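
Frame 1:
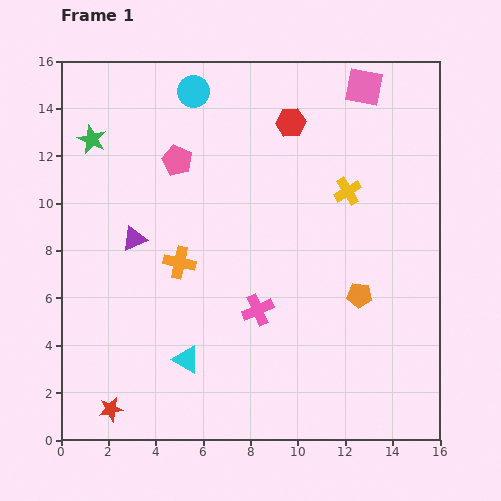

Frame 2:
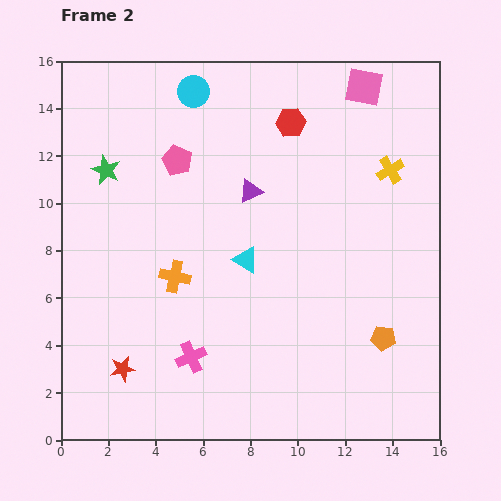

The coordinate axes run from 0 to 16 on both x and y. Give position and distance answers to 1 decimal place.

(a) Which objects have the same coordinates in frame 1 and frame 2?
the cyan circle, the pink square, the pink pentagon, the red hexagon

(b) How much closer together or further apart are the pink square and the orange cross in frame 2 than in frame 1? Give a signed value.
+0.5

Distance in frame 1: 10.8. Distance in frame 2: 11.3.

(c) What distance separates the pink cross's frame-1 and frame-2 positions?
3.4

The pink cross moved from (8.3, 5.5) to (5.5, 3.5), a distance of √(2.8² + 2.0²) ≈ 3.4.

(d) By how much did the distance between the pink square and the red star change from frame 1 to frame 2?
-1.6

Distance in frame 1: 17.3. Distance in frame 2: 15.7.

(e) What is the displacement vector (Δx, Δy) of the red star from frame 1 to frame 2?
(0.5, 1.7)

The red star was at (2.1, 1.3) in frame 1 and (2.6, 3.0) in frame 2.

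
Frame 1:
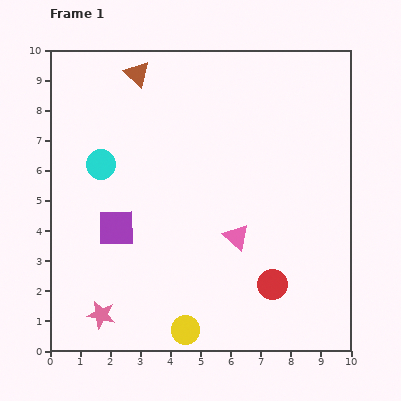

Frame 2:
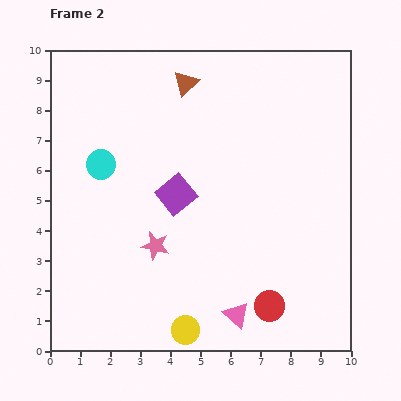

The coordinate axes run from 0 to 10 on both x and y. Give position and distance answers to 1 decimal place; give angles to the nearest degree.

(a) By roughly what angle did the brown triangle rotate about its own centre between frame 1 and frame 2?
34° clockwise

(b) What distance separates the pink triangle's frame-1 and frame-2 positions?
2.6

The pink triangle moved from (6.2, 3.8) to (6.2, 1.2), a distance of √(0.0² + 2.6²) ≈ 2.6.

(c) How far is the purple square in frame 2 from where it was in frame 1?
2.3

The purple square moved from (2.2, 4.1) to (4.2, 5.2), a distance of √(2.0² + 1.1²) ≈ 2.3.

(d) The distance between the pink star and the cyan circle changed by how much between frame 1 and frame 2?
-1.8

Distance in frame 1: 5.0. Distance in frame 2: 3.2.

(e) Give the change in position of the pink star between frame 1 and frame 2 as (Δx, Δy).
(1.8, 2.3)

The pink star was at (1.7, 1.2) in frame 1 and (3.5, 3.5) in frame 2.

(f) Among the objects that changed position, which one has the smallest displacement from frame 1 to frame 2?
the red circle

(moved 0.7)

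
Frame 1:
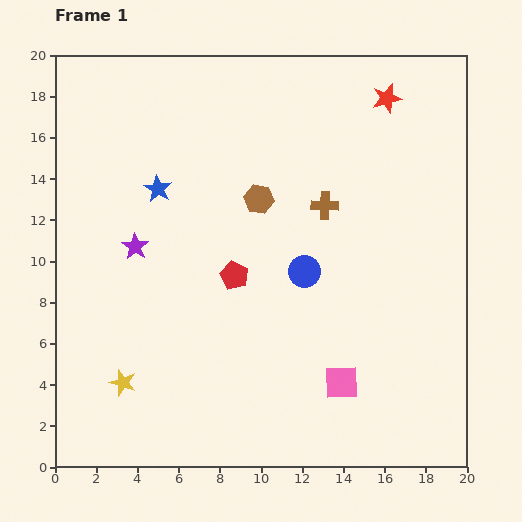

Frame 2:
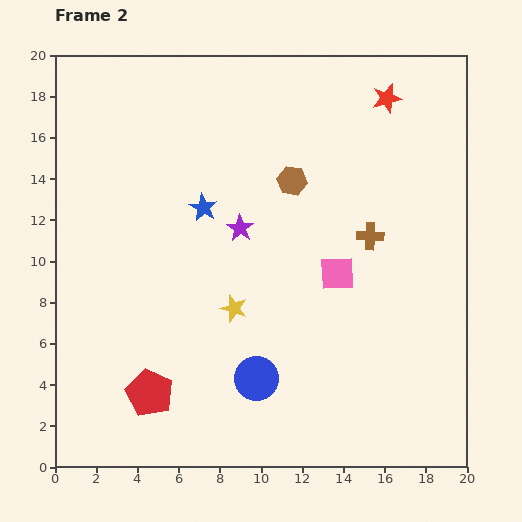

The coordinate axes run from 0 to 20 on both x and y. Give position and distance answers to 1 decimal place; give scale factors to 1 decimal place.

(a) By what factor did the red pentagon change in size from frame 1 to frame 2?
1.7×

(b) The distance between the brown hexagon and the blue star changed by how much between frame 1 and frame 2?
-0.4

Distance in frame 1: 4.9. Distance in frame 2: 4.5.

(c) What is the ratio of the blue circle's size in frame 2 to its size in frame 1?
1.4×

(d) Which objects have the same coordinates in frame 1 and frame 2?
the red star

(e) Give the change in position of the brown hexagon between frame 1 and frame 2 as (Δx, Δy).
(1.6, 0.9)

The brown hexagon was at (9.9, 13.0) in frame 1 and (11.5, 13.9) in frame 2.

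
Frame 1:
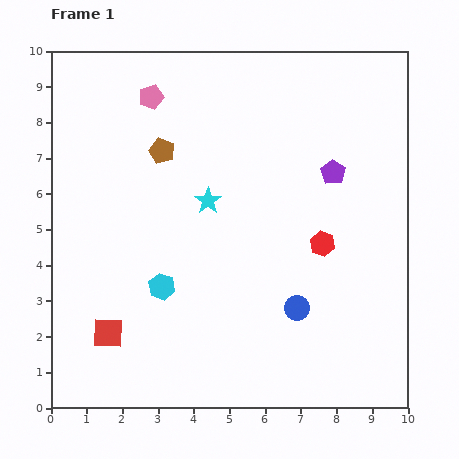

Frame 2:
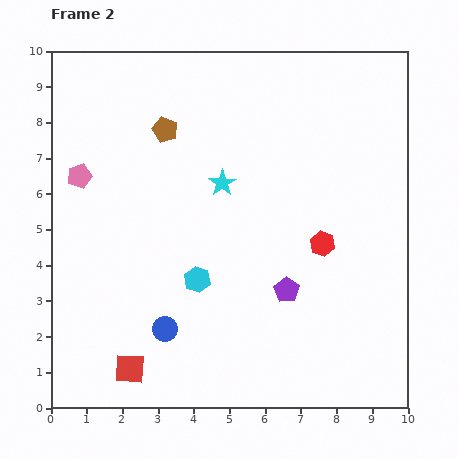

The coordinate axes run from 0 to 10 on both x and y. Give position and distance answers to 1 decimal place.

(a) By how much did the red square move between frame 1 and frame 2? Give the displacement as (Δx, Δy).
(0.6, -1.0)

The red square was at (1.6, 2.1) in frame 1 and (2.2, 1.1) in frame 2.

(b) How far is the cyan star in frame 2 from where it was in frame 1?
0.6

The cyan star moved from (4.4, 5.8) to (4.8, 6.3), a distance of √(0.4² + 0.5²) ≈ 0.6.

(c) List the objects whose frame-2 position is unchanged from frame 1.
the red hexagon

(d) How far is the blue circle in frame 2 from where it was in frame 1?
3.7

The blue circle moved from (6.9, 2.8) to (3.2, 2.2), a distance of √(3.7² + 0.6²) ≈ 3.7.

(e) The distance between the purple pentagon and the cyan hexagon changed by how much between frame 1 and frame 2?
-3.3

Distance in frame 1: 5.8. Distance in frame 2: 2.5.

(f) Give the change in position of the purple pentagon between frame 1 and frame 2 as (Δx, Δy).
(-1.3, -3.3)

The purple pentagon was at (7.9, 6.6) in frame 1 and (6.6, 3.3) in frame 2.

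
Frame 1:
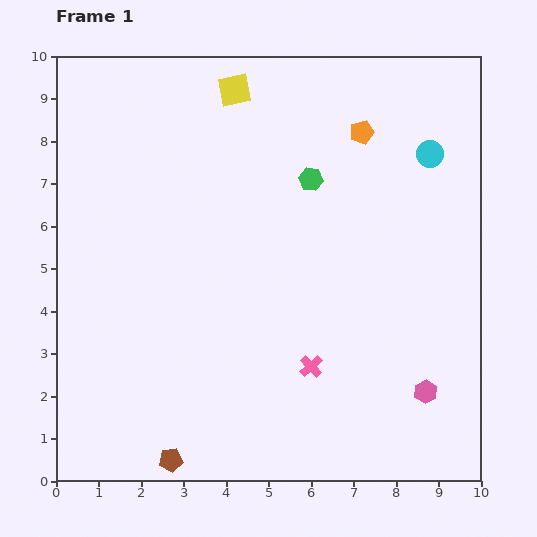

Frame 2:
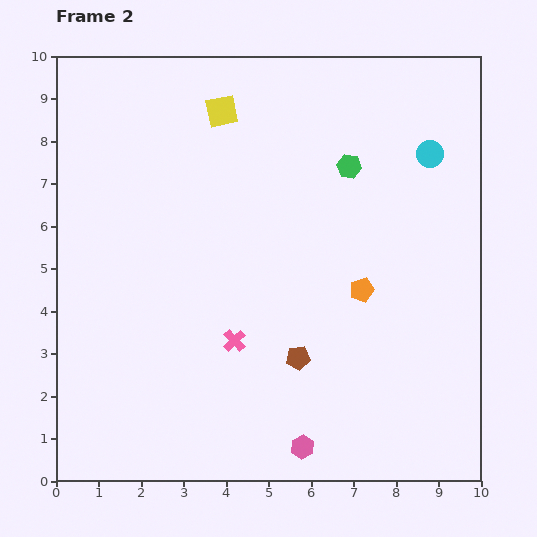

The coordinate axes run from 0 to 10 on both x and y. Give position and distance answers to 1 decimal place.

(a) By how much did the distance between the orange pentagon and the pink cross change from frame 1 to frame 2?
-2.4

Distance in frame 1: 5.6. Distance in frame 2: 3.2.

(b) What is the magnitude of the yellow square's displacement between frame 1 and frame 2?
0.6

The yellow square moved from (4.2, 9.2) to (3.9, 8.7), a distance of √(0.3² + 0.5²) ≈ 0.6.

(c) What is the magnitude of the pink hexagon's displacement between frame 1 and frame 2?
3.2

The pink hexagon moved from (8.7, 2.1) to (5.8, 0.8), a distance of √(2.9² + 1.3²) ≈ 3.2.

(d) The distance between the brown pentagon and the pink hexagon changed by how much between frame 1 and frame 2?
-4.1

Distance in frame 1: 6.2. Distance in frame 2: 2.1.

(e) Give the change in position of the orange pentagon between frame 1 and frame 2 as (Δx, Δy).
(0.0, -3.7)

The orange pentagon was at (7.2, 8.2) in frame 1 and (7.2, 4.5) in frame 2.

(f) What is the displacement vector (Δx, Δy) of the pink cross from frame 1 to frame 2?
(-1.8, 0.6)

The pink cross was at (6.0, 2.7) in frame 1 and (4.2, 3.3) in frame 2.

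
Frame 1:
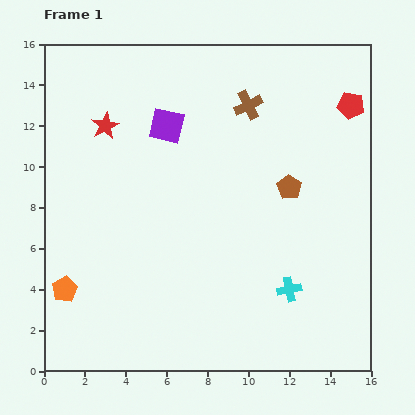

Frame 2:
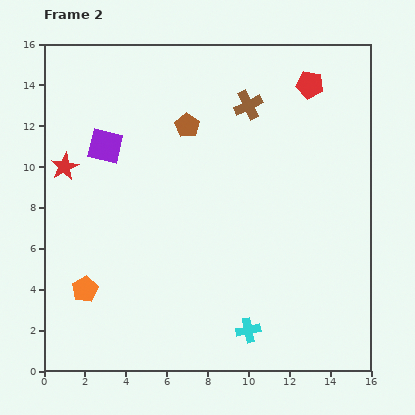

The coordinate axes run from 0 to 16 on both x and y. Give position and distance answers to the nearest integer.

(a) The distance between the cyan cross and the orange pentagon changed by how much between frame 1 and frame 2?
-3

Distance in frame 1: 11. Distance in frame 2: 8.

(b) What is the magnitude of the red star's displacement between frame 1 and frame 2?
3

The red star moved from (3, 12) to (1, 10), a distance of √(2² + 2²) ≈ 3.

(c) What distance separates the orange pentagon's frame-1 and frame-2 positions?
1

The orange pentagon moved from (1, 4) to (2, 4), a distance of √(1² + 0²) ≈ 1.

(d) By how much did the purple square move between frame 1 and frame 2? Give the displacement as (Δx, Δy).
(-3, -1)

The purple square was at (6, 12) in frame 1 and (3, 11) in frame 2.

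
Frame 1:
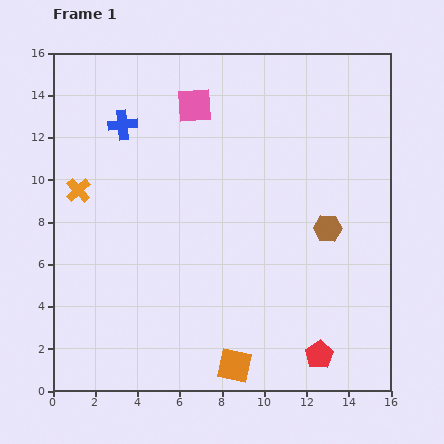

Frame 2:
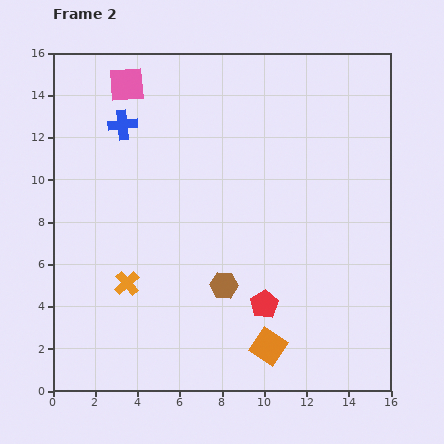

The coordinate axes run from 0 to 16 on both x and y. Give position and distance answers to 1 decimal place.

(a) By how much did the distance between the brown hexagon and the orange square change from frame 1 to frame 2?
-4.2

Distance in frame 1: 7.8. Distance in frame 2: 3.6.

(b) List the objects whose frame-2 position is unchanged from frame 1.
the blue cross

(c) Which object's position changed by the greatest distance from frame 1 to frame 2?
the brown hexagon

(moved 5.6; next 5.0)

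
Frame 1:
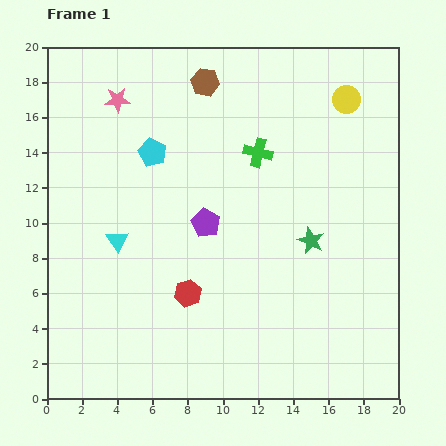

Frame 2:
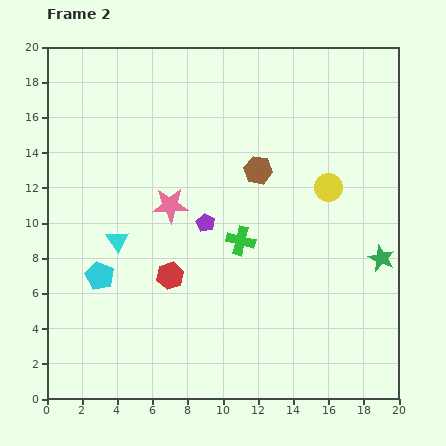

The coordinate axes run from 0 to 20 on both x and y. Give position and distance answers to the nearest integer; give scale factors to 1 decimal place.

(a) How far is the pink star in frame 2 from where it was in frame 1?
7

The pink star moved from (4, 17) to (7, 11), a distance of √(3² + 6²) ≈ 7.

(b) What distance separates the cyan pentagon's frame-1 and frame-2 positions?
8

The cyan pentagon moved from (6, 14) to (3, 7), a distance of √(3² + 7²) ≈ 8.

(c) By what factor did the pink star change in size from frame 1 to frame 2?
1.4×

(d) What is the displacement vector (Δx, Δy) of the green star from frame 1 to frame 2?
(4, -1)

The green star was at (15, 9) in frame 1 and (19, 8) in frame 2.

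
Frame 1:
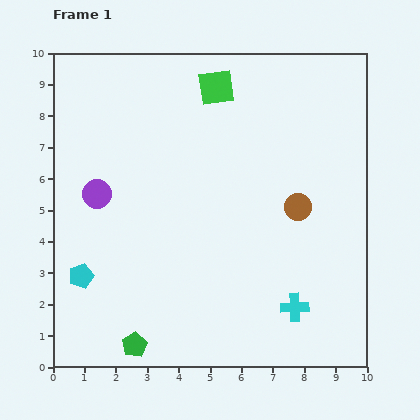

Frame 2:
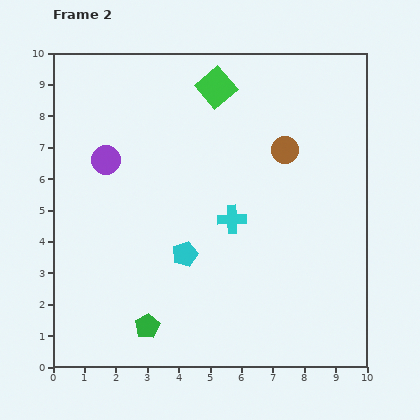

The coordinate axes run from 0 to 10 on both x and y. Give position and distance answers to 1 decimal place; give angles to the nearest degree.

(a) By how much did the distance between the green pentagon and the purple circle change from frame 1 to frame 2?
+0.6

Distance in frame 1: 4.9. Distance in frame 2: 5.5.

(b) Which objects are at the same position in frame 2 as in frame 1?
the green square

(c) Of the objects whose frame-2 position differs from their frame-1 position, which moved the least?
the green pentagon

(moved 0.7)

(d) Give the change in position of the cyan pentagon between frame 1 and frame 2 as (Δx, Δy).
(3.3, 0.7)

The cyan pentagon was at (0.9, 2.9) in frame 1 and (4.2, 3.6) in frame 2.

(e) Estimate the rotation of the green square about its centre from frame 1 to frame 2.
33° counter-clockwise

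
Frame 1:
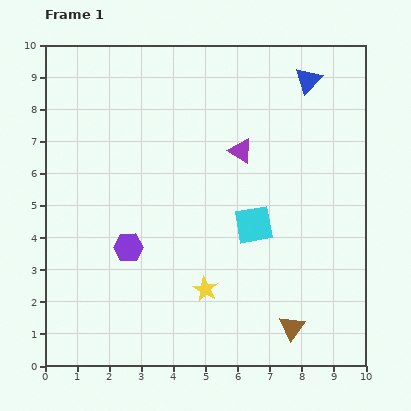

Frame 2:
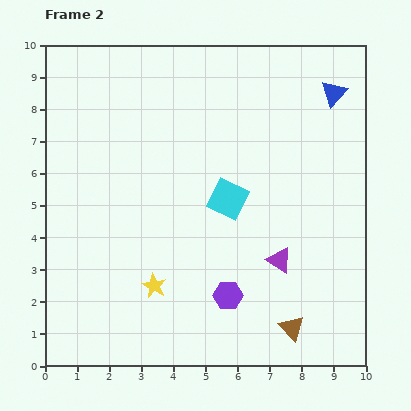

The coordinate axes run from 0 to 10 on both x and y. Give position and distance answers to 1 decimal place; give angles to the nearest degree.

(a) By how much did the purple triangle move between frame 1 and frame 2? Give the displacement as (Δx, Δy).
(1.2, -3.4)

The purple triangle was at (6.1, 6.7) in frame 1 and (7.3, 3.3) in frame 2.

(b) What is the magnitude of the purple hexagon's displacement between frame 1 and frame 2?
3.4

The purple hexagon moved from (2.6, 3.7) to (5.7, 2.2), a distance of √(3.1² + 1.5²) ≈ 3.4.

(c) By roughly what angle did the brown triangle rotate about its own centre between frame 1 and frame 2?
19° counter-clockwise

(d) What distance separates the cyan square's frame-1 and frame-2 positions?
1.1

The cyan square moved from (6.5, 4.4) to (5.7, 5.2), a distance of √(0.8² + 0.8²) ≈ 1.1.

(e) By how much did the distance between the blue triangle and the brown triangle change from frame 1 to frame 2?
-0.3

Distance in frame 1: 7.7. Distance in frame 2: 7.4.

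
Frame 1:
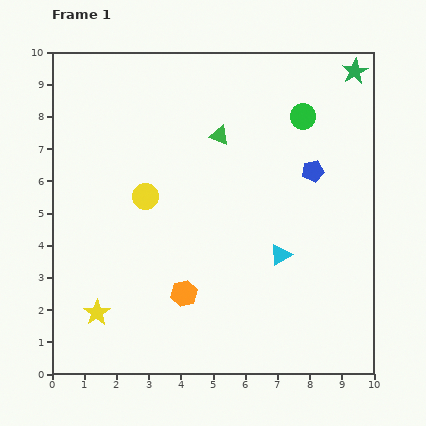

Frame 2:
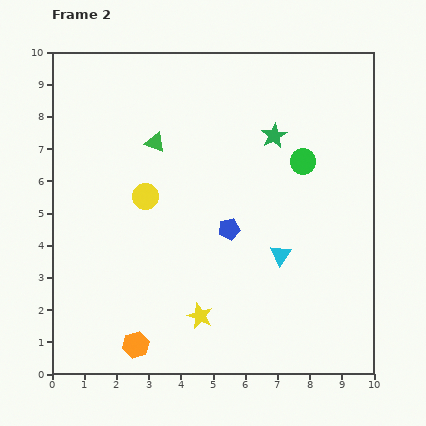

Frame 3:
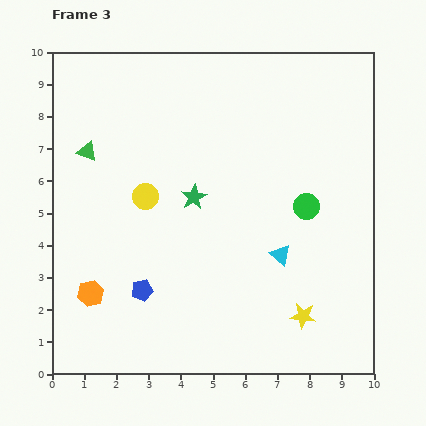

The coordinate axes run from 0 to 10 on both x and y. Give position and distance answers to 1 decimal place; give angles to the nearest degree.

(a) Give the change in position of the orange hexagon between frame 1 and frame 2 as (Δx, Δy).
(-1.5, -1.6)

The orange hexagon was at (4.1, 2.5) in frame 1 and (2.6, 0.9) in frame 2.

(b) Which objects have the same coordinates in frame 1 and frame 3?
the yellow circle, the cyan triangle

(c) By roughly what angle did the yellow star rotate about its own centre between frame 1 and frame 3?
30° counter-clockwise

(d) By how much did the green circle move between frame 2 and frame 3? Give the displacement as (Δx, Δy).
(0.1, -1.4)

The green circle was at (7.8, 6.6) in frame 2 and (7.9, 5.2) in frame 3.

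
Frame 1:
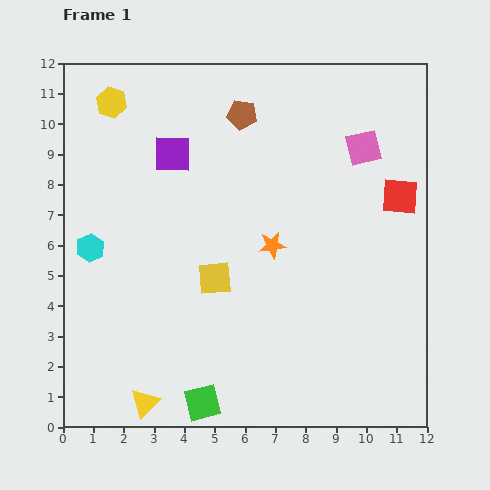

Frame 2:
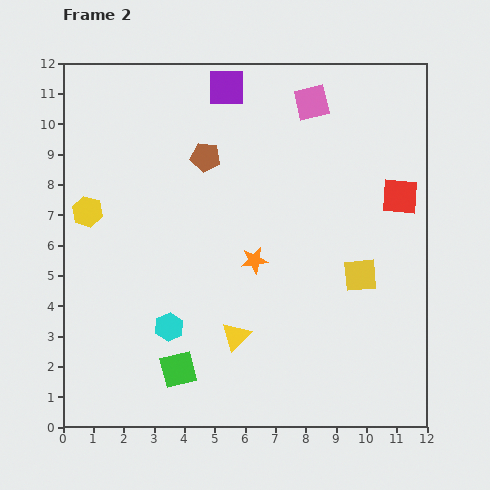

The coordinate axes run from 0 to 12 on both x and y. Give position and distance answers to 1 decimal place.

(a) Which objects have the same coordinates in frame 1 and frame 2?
the red square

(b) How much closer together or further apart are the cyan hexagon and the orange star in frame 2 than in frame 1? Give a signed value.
-2.4

Distance in frame 1: 6.0. Distance in frame 2: 3.6.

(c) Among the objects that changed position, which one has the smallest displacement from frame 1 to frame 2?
the orange star

(moved 0.8)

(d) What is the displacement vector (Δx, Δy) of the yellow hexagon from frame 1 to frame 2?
(-0.8, -3.6)

The yellow hexagon was at (1.6, 10.7) in frame 1 and (0.8, 7.1) in frame 2.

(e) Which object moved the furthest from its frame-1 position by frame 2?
the yellow square

(moved 4.8; next 3.7)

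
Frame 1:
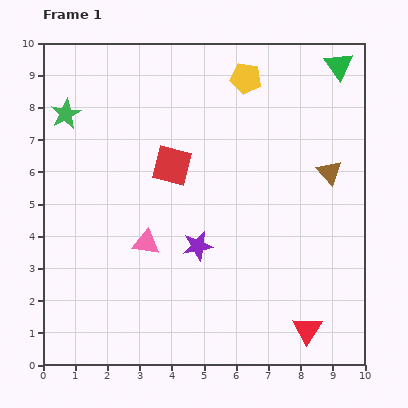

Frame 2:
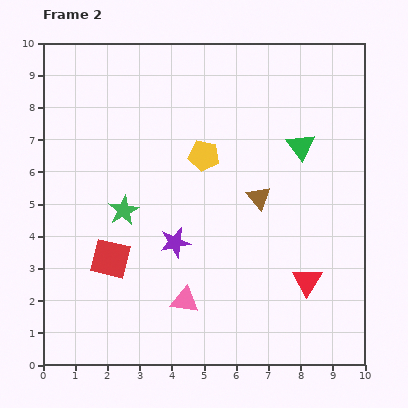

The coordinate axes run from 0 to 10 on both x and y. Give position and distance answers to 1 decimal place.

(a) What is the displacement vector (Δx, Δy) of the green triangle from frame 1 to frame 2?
(-1.2, -2.5)

The green triangle was at (9.2, 9.3) in frame 1 and (8.0, 6.8) in frame 2.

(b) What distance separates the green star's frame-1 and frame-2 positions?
3.5

The green star moved from (0.7, 7.8) to (2.5, 4.8), a distance of √(1.8² + 3.0²) ≈ 3.5.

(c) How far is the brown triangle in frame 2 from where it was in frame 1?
2.3

The brown triangle moved from (8.9, 6.0) to (6.7, 5.2), a distance of √(2.2² + 0.8²) ≈ 2.3.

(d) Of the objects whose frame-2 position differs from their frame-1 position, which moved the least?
the purple star

(moved 0.7)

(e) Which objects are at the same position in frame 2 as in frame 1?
none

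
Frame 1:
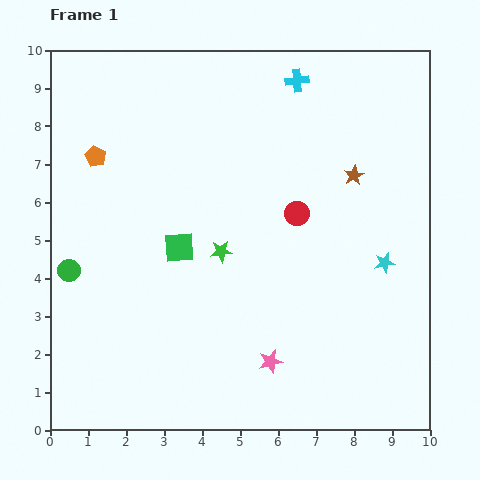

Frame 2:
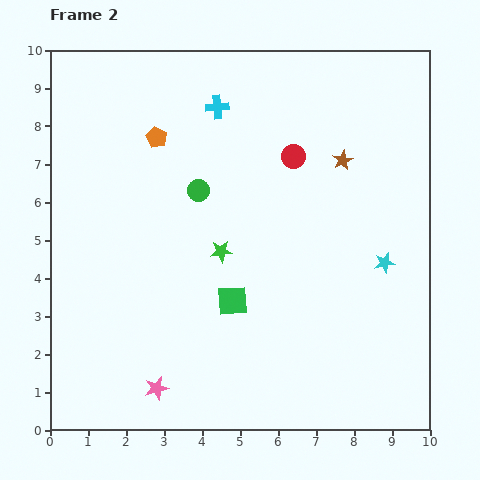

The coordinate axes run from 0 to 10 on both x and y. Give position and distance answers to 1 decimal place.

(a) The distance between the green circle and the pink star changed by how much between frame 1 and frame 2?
-0.5

Distance in frame 1: 5.8. Distance in frame 2: 5.3.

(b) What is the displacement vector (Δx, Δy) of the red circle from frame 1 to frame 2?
(-0.1, 1.5)

The red circle was at (6.5, 5.7) in frame 1 and (6.4, 7.2) in frame 2.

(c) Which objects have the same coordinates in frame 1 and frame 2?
the green star, the cyan star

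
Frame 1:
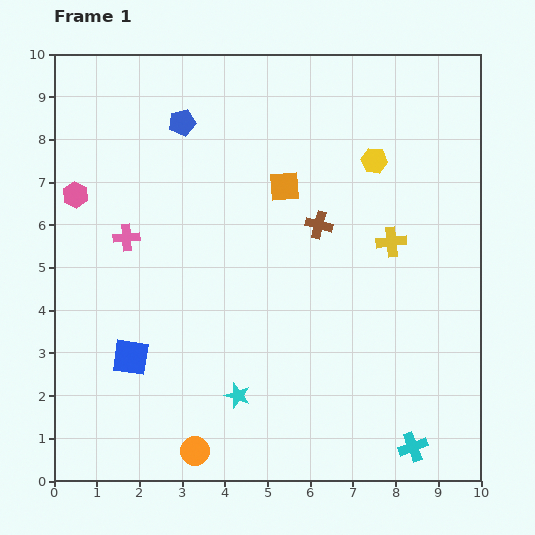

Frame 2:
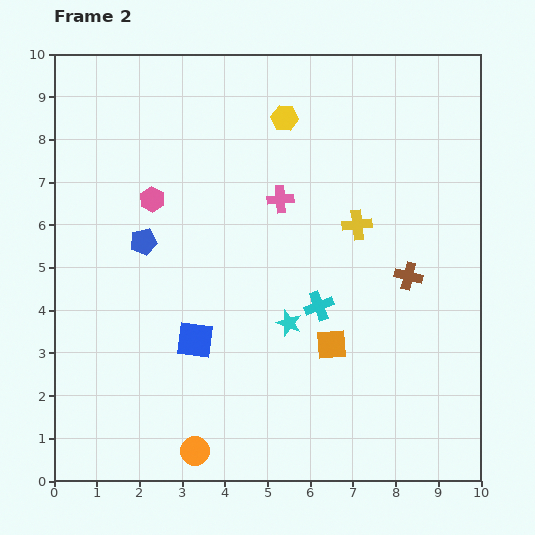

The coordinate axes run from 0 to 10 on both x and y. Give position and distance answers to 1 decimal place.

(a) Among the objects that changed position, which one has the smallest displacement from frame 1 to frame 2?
the yellow cross

(moved 0.9)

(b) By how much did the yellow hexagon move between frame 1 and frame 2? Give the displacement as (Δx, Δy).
(-2.1, 1.0)

The yellow hexagon was at (7.5, 7.5) in frame 1 and (5.4, 8.5) in frame 2.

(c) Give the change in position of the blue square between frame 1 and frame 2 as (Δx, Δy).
(1.5, 0.4)

The blue square was at (1.8, 2.9) in frame 1 and (3.3, 3.3) in frame 2.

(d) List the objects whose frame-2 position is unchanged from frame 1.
the orange circle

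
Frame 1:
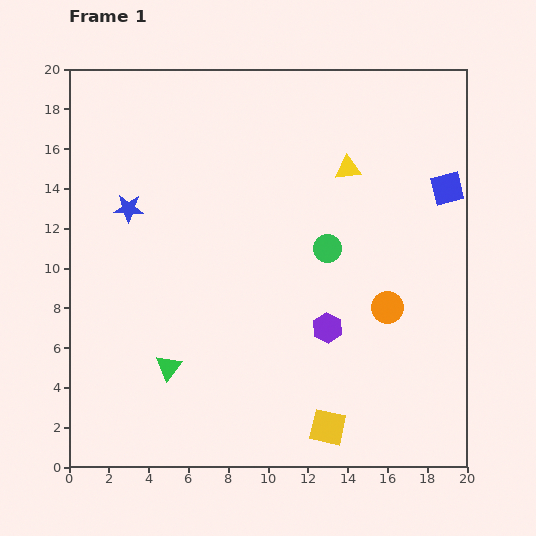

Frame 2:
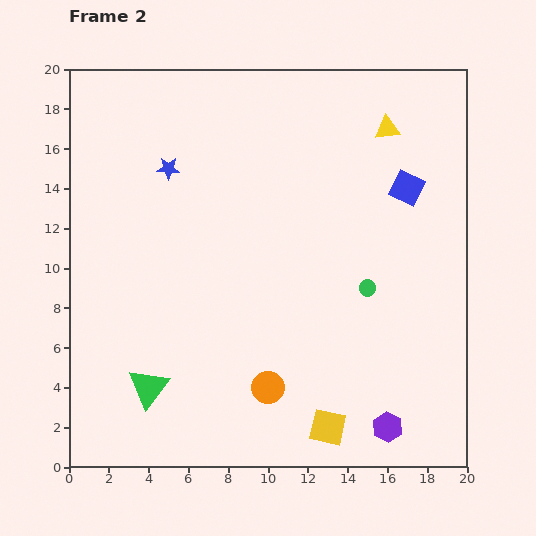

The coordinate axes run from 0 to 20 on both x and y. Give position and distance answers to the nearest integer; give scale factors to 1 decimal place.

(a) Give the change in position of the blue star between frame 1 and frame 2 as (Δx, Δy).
(2, 2)

The blue star was at (3, 13) in frame 1 and (5, 15) in frame 2.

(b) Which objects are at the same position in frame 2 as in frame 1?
the yellow square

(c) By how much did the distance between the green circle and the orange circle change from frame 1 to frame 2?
+3

Distance in frame 1: 4. Distance in frame 2: 7.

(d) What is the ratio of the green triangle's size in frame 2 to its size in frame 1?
1.5×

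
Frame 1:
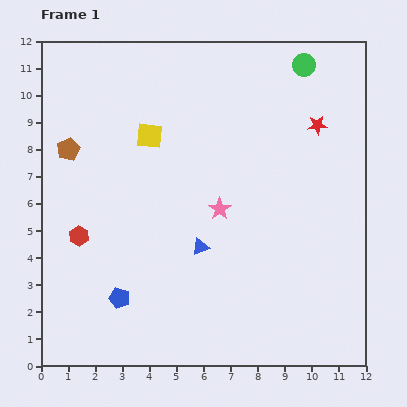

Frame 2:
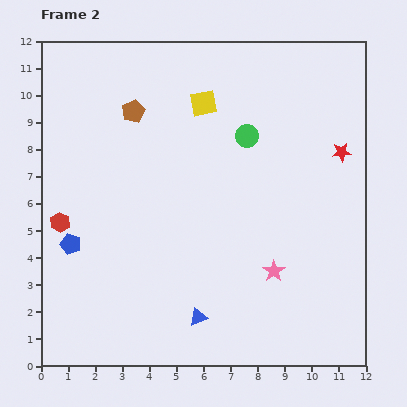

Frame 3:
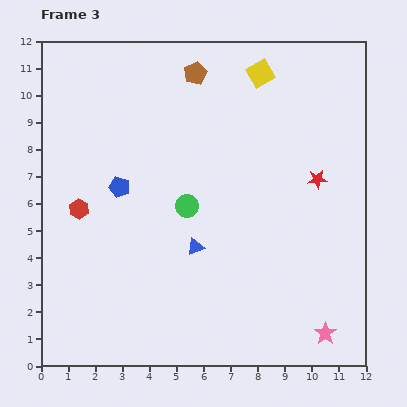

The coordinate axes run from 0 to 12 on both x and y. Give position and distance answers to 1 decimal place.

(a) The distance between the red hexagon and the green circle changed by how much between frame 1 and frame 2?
-2.8

Distance in frame 1: 10.4. Distance in frame 2: 7.6.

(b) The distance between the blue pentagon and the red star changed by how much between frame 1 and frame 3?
-2.4

Distance in frame 1: 9.7. Distance in frame 3: 7.3.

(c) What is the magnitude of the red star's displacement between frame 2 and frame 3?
1.3

The red star moved from (11.1, 7.9) to (10.2, 6.9), a distance of √(0.9² + 1.0²) ≈ 1.3.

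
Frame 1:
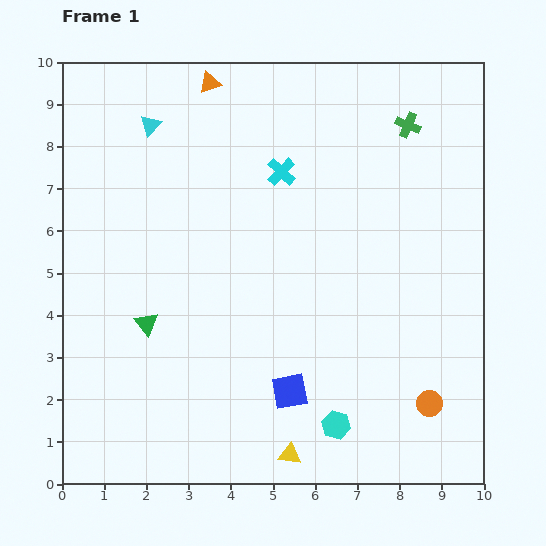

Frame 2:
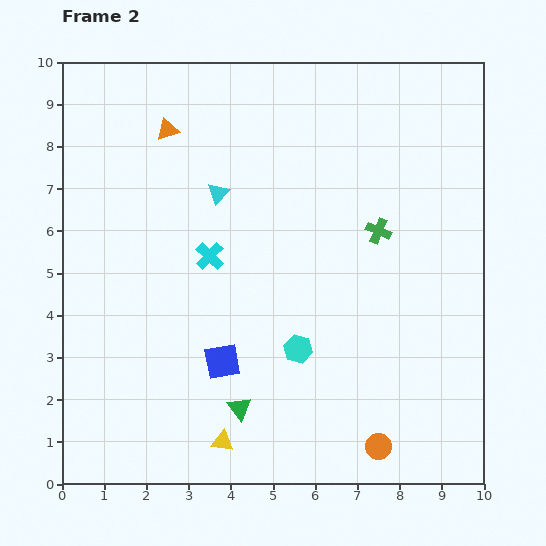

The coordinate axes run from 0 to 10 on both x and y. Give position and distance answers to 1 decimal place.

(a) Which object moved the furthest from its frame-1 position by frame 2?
the green triangle

(moved 3.0; next 2.6)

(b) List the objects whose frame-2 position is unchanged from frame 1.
none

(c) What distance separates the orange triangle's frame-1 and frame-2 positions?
1.5

The orange triangle moved from (3.5, 9.5) to (2.5, 8.4), a distance of √(1.0² + 1.1²) ≈ 1.5.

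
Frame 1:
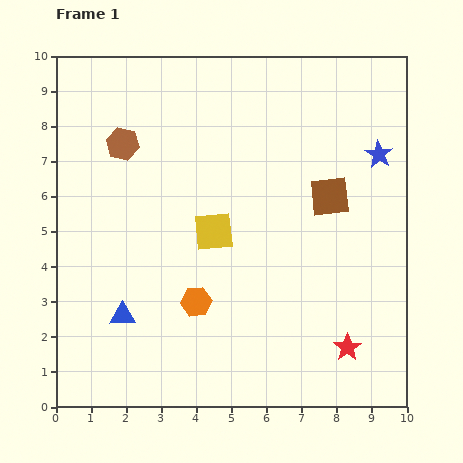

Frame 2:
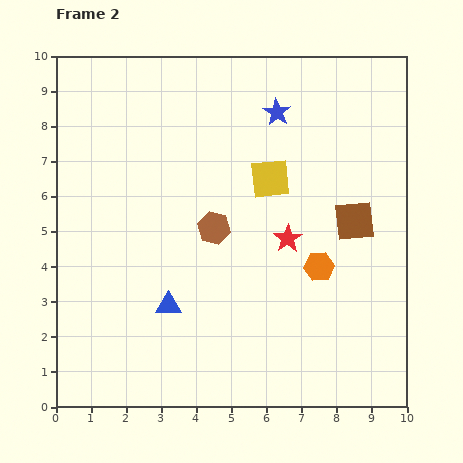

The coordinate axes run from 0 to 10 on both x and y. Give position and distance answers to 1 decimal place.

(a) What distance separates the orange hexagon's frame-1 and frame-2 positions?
3.6

The orange hexagon moved from (4.0, 3.0) to (7.5, 4.0), a distance of √(3.5² + 1.0²) ≈ 3.6.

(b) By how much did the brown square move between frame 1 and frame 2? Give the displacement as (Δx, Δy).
(0.7, -0.7)

The brown square was at (7.8, 6.0) in frame 1 and (8.5, 5.3) in frame 2.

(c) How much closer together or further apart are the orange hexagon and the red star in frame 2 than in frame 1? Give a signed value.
-3.3

Distance in frame 1: 4.5. Distance in frame 2: 1.2.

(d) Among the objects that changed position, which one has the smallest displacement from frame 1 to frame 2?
the brown square

(moved 1.0)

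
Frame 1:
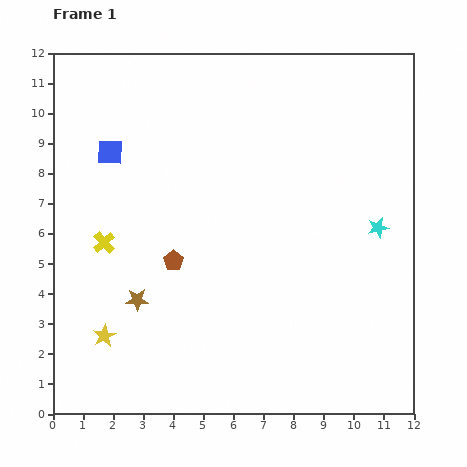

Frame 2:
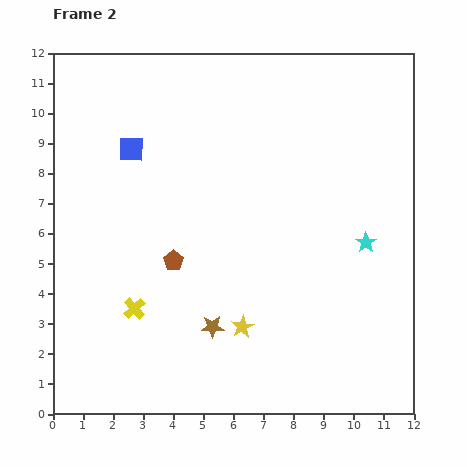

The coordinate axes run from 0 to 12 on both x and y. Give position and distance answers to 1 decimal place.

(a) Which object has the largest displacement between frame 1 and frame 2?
the yellow star

(moved 4.6; next 2.7)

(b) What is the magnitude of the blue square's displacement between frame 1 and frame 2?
0.7

The blue square moved from (1.9, 8.7) to (2.6, 8.8), a distance of √(0.7² + 0.1²) ≈ 0.7.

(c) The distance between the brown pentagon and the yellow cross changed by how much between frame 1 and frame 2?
-0.3

Distance in frame 1: 2.4. Distance in frame 2: 2.1.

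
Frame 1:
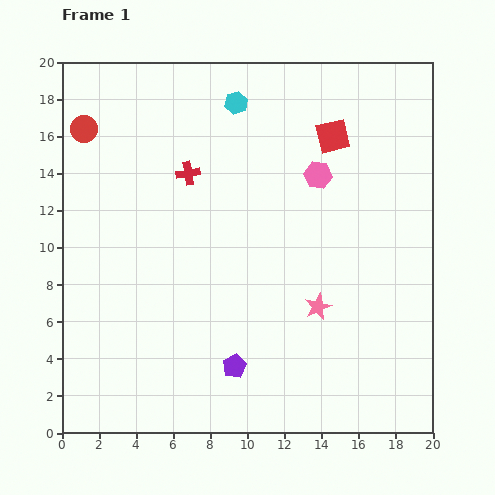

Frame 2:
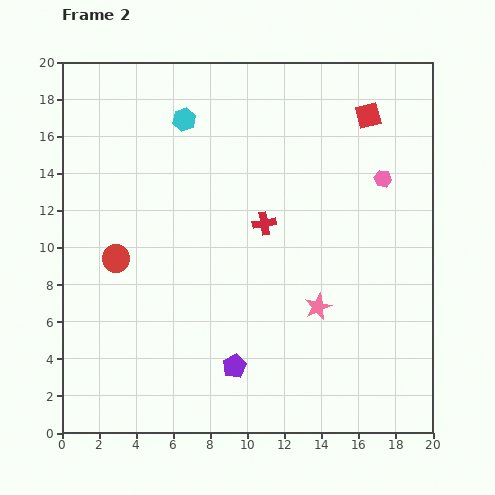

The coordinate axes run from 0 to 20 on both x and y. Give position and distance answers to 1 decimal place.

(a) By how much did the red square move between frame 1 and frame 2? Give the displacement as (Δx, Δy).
(1.9, 1.1)

The red square was at (14.6, 16.0) in frame 1 and (16.5, 17.1) in frame 2.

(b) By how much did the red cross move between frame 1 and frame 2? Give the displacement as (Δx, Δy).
(4.1, -2.7)

The red cross was at (6.8, 14.0) in frame 1 and (10.9, 11.3) in frame 2.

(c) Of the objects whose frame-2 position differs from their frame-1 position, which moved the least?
the red square

(moved 2.2)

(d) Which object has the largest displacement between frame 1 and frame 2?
the red circle

(moved 7.2; next 4.9)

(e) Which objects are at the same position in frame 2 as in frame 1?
the purple pentagon, the pink star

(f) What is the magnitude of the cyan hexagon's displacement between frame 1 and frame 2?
2.9

The cyan hexagon moved from (9.4, 17.8) to (6.6, 16.9), a distance of √(2.8² + 0.9²) ≈ 2.9.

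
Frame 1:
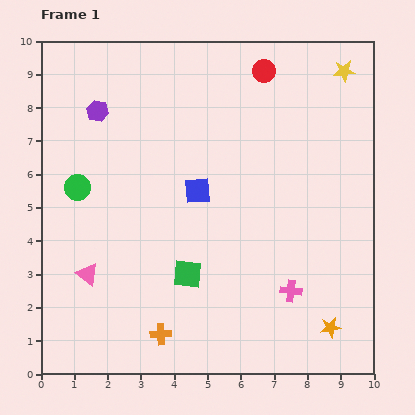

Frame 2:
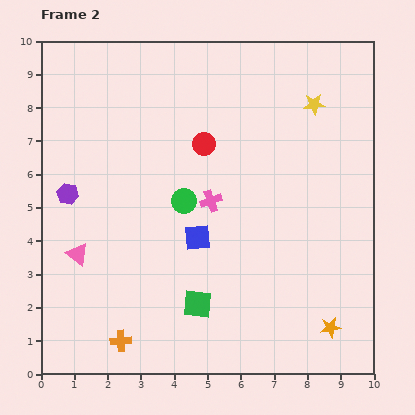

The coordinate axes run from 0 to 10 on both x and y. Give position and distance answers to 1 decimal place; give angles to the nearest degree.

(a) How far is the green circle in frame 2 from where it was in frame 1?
3.2

The green circle moved from (1.1, 5.6) to (4.3, 5.2), a distance of √(3.2² + 0.4²) ≈ 3.2.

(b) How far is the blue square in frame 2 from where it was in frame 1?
1.4

The blue square moved from (4.7, 5.5) to (4.7, 4.1), a distance of √(0.0² + 1.4²) ≈ 1.4.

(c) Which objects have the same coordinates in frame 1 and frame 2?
the orange star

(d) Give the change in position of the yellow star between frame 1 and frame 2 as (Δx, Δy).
(-0.9, -1.0)

The yellow star was at (9.1, 9.1) in frame 1 and (8.2, 8.1) in frame 2.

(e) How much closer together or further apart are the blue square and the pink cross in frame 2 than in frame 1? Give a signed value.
-2.9

Distance in frame 1: 4.1. Distance in frame 2: 1.2.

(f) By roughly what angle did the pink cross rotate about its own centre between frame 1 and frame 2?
26° counter-clockwise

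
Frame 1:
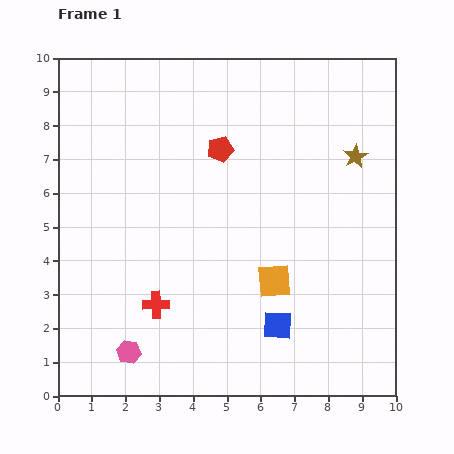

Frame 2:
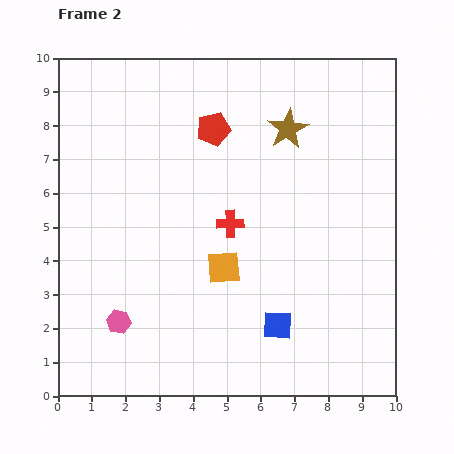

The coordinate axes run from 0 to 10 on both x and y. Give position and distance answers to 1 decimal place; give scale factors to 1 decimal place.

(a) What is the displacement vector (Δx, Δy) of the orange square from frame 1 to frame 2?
(-1.5, 0.4)

The orange square was at (6.4, 3.4) in frame 1 and (4.9, 3.8) in frame 2.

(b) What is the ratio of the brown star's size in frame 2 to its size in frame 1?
1.7×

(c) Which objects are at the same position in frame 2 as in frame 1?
the blue square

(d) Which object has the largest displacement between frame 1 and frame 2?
the red cross

(moved 3.3; next 2.2)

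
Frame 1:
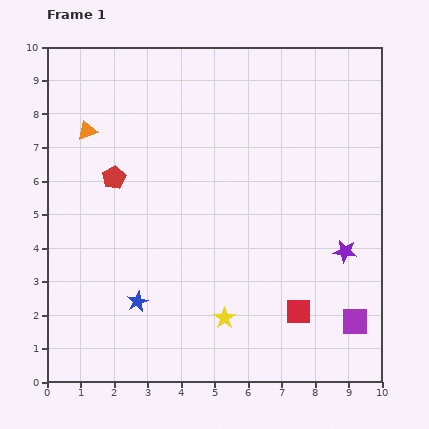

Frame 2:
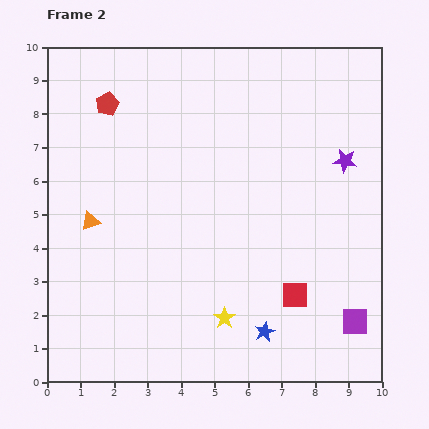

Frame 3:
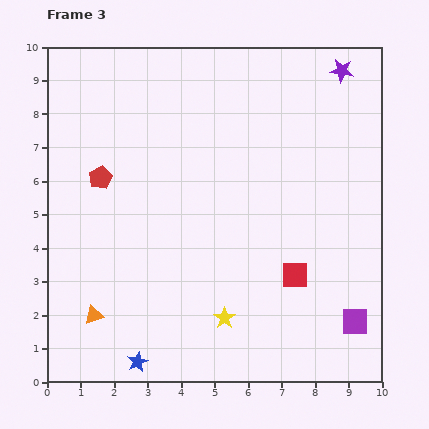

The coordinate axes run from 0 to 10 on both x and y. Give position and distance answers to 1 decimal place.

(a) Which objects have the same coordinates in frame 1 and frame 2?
the purple square, the yellow star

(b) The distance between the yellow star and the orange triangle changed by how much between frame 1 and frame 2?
-2.0

Distance in frame 1: 6.9. Distance in frame 2: 4.9.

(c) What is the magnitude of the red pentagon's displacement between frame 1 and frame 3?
0.4

The red pentagon moved from (2.0, 6.1) to (1.6, 6.1), a distance of √(0.4² + 0.0²) ≈ 0.4.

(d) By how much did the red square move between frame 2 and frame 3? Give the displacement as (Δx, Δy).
(0.0, 0.6)

The red square was at (7.4, 2.6) in frame 2 and (7.4, 3.2) in frame 3.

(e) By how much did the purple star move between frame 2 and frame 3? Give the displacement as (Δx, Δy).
(-0.1, 2.7)

The purple star was at (8.9, 6.6) in frame 2 and (8.8, 9.3) in frame 3.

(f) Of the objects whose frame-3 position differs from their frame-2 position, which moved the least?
the red square

(moved 0.6)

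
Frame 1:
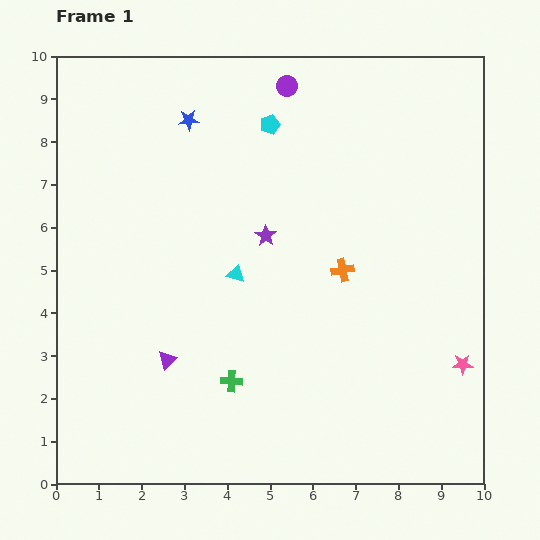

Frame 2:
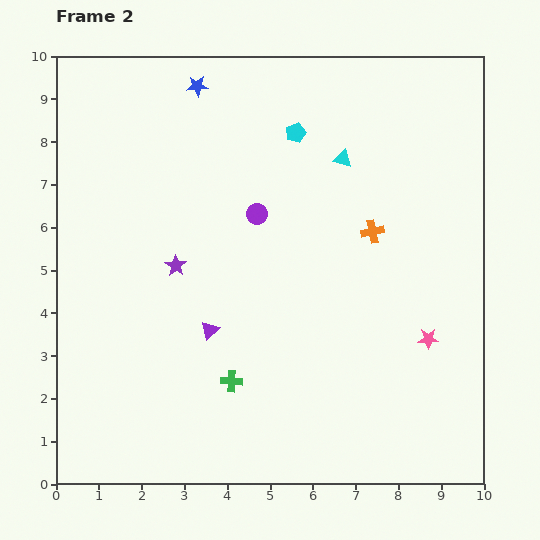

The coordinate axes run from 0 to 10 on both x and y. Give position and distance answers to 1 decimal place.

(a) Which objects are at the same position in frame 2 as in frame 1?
the green cross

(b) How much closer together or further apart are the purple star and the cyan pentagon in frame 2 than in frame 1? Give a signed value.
+1.6

Distance in frame 1: 2.6. Distance in frame 2: 4.2.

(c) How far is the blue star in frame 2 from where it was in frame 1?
0.8

The blue star moved from (3.1, 8.5) to (3.3, 9.3), a distance of √(0.2² + 0.8²) ≈ 0.8.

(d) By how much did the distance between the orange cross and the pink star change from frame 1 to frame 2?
-0.8

Distance in frame 1: 3.6. Distance in frame 2: 2.8.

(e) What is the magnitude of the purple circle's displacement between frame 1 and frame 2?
3.1

The purple circle moved from (5.4, 9.3) to (4.7, 6.3), a distance of √(0.7² + 3.0²) ≈ 3.1.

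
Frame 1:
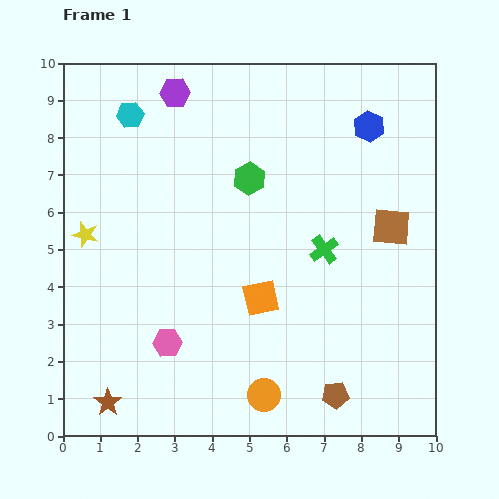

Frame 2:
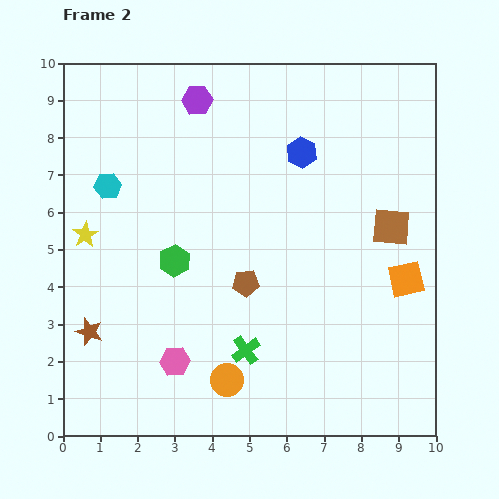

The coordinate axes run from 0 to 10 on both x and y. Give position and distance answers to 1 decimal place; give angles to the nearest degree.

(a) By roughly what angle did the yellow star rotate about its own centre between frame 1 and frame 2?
26° clockwise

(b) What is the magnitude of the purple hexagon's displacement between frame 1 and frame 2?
0.6

The purple hexagon moved from (3.0, 9.2) to (3.6, 9.0), a distance of √(0.6² + 0.2²) ≈ 0.6.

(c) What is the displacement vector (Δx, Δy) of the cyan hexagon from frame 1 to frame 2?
(-0.6, -1.9)

The cyan hexagon was at (1.8, 8.6) in frame 1 and (1.2, 6.7) in frame 2.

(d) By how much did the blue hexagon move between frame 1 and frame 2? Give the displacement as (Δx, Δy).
(-1.8, -0.7)

The blue hexagon was at (8.2, 8.3) in frame 1 and (6.4, 7.6) in frame 2.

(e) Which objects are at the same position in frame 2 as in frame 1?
the brown square, the yellow star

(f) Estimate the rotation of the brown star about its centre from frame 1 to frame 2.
19° counter-clockwise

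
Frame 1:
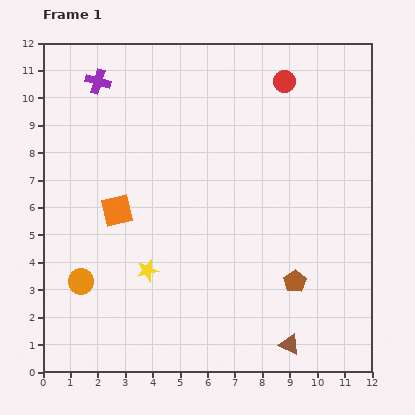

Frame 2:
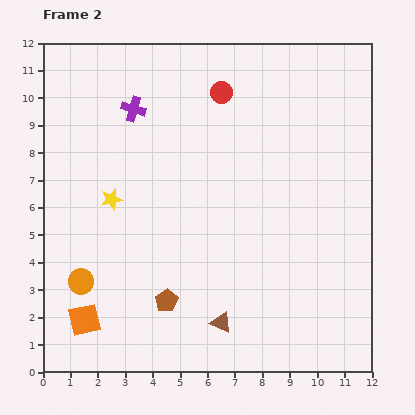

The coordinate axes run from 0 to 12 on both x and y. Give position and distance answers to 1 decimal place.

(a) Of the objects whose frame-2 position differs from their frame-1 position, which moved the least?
the purple cross

(moved 1.6)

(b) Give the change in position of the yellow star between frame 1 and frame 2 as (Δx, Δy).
(-1.3, 2.6)

The yellow star was at (3.8, 3.7) in frame 1 and (2.5, 6.3) in frame 2.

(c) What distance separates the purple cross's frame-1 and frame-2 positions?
1.6

The purple cross moved from (2.0, 10.6) to (3.3, 9.6), a distance of √(1.3² + 1.0²) ≈ 1.6.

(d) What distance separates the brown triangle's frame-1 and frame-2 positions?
2.6

The brown triangle moved from (9.0, 1.0) to (6.5, 1.8), a distance of √(2.5² + 0.8²) ≈ 2.6.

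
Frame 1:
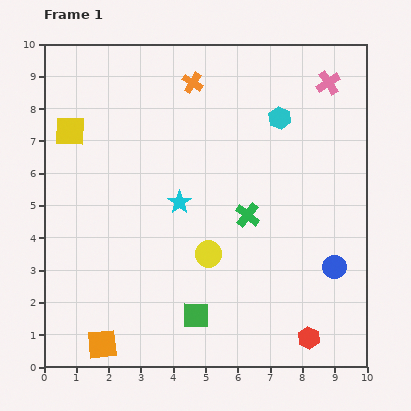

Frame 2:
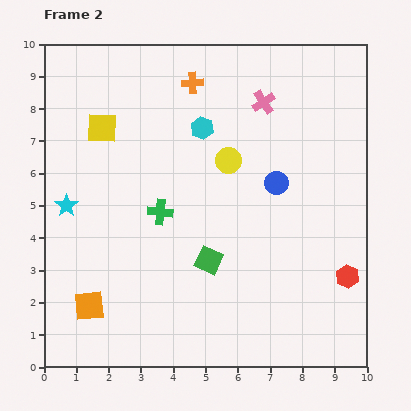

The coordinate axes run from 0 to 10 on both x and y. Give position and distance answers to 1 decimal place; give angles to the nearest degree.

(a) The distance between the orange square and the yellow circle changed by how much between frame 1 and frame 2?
+1.9

Distance in frame 1: 4.3. Distance in frame 2: 6.2.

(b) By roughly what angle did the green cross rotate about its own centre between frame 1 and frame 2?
33° counter-clockwise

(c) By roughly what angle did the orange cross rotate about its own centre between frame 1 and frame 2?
35° counter-clockwise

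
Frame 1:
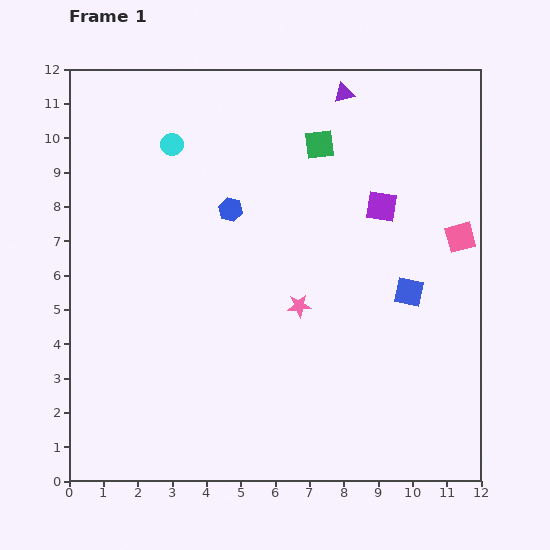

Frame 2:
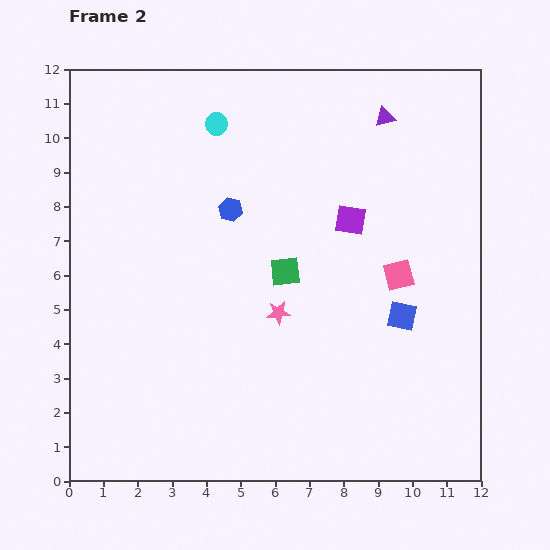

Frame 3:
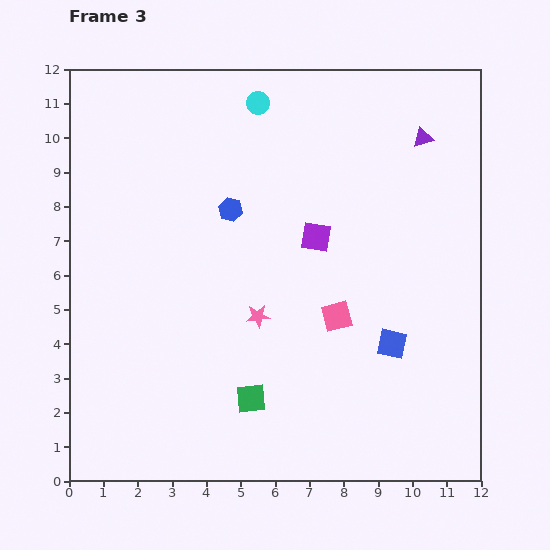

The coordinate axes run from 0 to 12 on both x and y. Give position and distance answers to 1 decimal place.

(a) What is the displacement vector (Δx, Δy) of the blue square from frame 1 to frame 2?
(-0.2, -0.7)

The blue square was at (9.9, 5.5) in frame 1 and (9.7, 4.8) in frame 2.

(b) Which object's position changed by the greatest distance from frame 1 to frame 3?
the green square

(moved 7.7; next 4.3)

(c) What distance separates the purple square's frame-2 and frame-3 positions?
1.1

The purple square moved from (8.2, 7.6) to (7.2, 7.1), a distance of √(1.0² + 0.5²) ≈ 1.1.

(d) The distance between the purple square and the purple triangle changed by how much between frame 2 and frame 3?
+1.0

Distance in frame 2: 3.2. Distance in frame 3: 4.2.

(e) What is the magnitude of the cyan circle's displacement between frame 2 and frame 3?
1.3

The cyan circle moved from (4.3, 10.4) to (5.5, 11.0), a distance of √(1.2² + 0.6²) ≈ 1.3.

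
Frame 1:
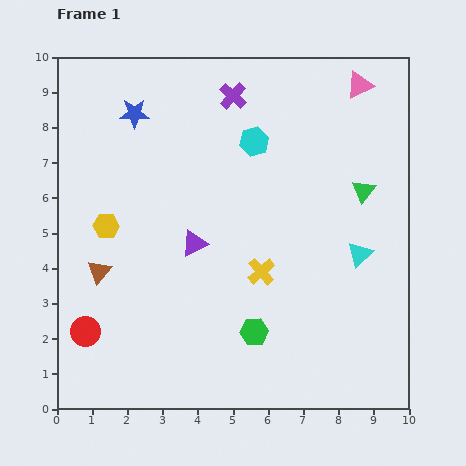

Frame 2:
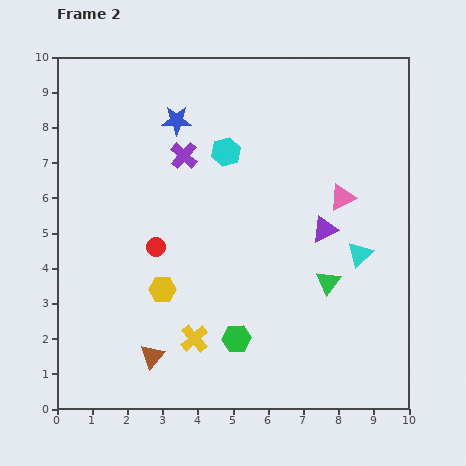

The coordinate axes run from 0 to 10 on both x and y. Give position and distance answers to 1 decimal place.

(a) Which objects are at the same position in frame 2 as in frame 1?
the cyan triangle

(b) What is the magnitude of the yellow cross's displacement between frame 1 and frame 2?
2.7

The yellow cross moved from (5.8, 3.9) to (3.9, 2.0), a distance of √(1.9² + 1.9²) ≈ 2.7.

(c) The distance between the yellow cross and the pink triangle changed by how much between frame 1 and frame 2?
-0.2

Distance in frame 1: 6.0. Distance in frame 2: 5.8.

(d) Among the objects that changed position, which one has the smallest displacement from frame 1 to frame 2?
the green hexagon

(moved 0.5)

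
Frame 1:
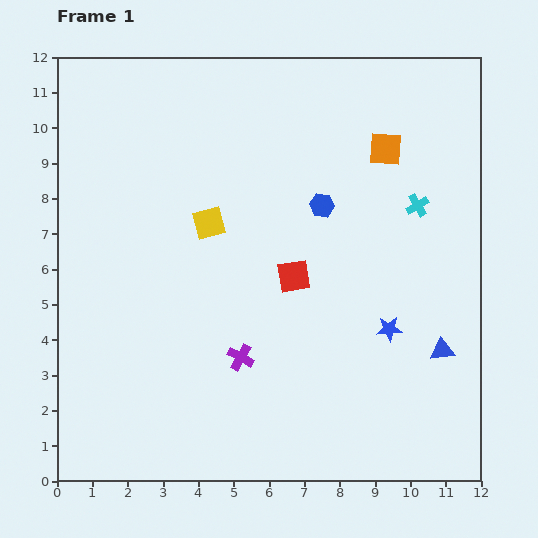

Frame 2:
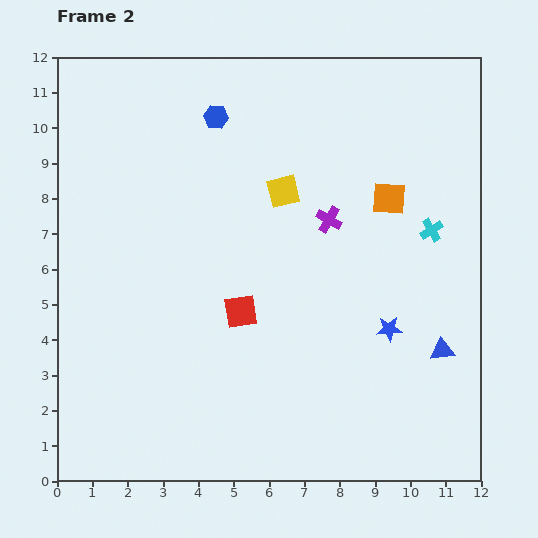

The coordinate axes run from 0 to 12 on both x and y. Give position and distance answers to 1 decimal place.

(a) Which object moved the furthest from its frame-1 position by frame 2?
the purple cross

(moved 4.6; next 3.9)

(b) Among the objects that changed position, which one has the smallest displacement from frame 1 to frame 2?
the cyan cross

(moved 0.8)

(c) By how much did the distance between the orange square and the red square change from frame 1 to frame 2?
+0.9

Distance in frame 1: 4.4. Distance in frame 2: 5.3.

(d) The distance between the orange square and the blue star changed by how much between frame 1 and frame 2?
-1.4

Distance in frame 1: 5.1. Distance in frame 2: 3.7.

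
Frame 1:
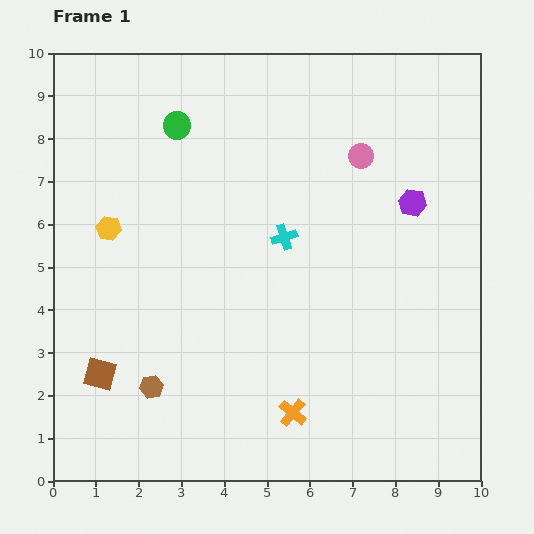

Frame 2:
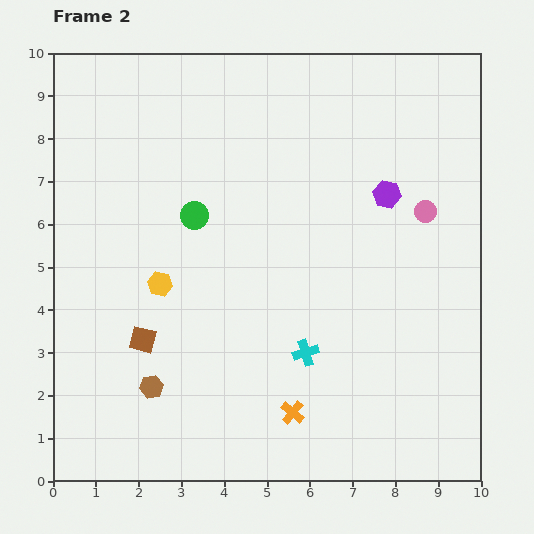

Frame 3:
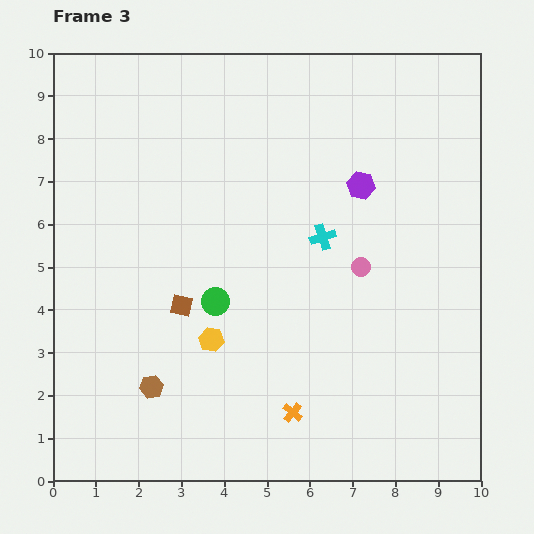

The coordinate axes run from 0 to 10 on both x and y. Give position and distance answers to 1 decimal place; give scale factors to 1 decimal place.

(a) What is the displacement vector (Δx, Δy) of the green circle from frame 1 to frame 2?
(0.4, -2.1)

The green circle was at (2.9, 8.3) in frame 1 and (3.3, 6.2) in frame 2.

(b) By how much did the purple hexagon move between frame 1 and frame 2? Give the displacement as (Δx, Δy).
(-0.6, 0.2)

The purple hexagon was at (8.4, 6.5) in frame 1 and (7.8, 6.7) in frame 2.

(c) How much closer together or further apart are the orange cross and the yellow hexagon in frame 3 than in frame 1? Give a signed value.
-3.6

Distance in frame 1: 6.1. Distance in frame 3: 2.5.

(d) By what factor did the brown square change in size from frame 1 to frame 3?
0.7×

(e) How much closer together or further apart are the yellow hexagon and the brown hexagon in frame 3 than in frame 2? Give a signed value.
-0.6

Distance in frame 2: 2.4. Distance in frame 3: 1.8.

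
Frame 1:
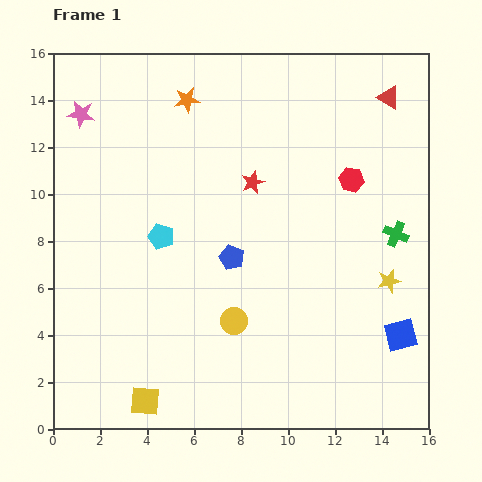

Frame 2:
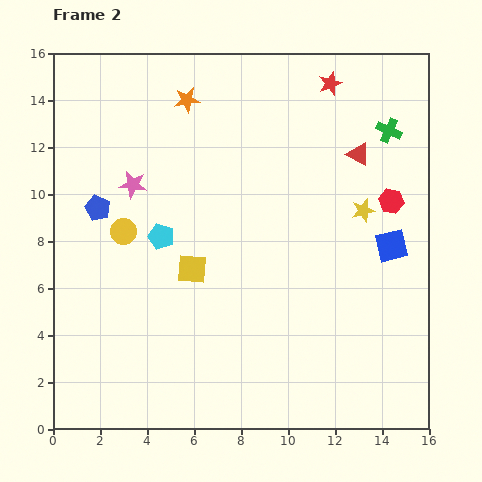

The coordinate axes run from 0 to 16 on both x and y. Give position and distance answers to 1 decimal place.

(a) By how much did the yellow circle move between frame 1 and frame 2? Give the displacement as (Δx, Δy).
(-4.7, 3.8)

The yellow circle was at (7.7, 4.6) in frame 1 and (3.0, 8.4) in frame 2.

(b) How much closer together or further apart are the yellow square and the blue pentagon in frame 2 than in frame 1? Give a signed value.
-2.3

Distance in frame 1: 7.1. Distance in frame 2: 4.8.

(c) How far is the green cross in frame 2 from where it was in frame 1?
4.4

The green cross moved from (14.6, 8.3) to (14.3, 12.7), a distance of √(0.3² + 4.4²) ≈ 4.4.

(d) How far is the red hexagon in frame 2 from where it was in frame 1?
1.9

The red hexagon moved from (12.7, 10.6) to (14.4, 9.7), a distance of √(1.7² + 0.9²) ≈ 1.9.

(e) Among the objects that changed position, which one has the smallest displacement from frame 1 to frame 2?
the red hexagon

(moved 1.9)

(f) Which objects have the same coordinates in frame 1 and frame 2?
the orange star, the cyan pentagon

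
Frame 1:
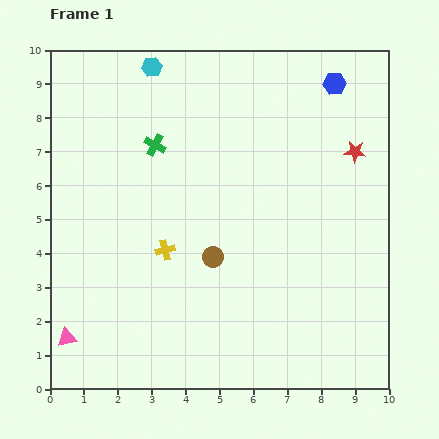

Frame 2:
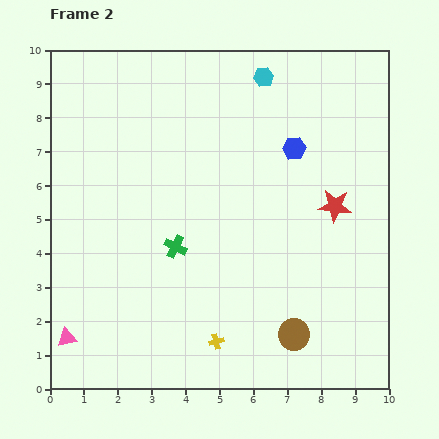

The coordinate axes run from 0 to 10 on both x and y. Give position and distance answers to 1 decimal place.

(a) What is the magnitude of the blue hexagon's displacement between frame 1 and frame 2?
2.2

The blue hexagon moved from (8.4, 9.0) to (7.2, 7.1), a distance of √(1.2² + 1.9²) ≈ 2.2.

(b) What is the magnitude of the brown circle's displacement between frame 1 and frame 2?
3.3

The brown circle moved from (4.8, 3.9) to (7.2, 1.6), a distance of √(2.4² + 2.3²) ≈ 3.3.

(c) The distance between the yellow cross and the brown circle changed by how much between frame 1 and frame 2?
+0.9

Distance in frame 1: 1.4. Distance in frame 2: 2.3.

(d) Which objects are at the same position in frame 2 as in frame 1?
the pink triangle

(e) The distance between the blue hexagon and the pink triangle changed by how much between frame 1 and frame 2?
-2.2

Distance in frame 1: 10.9. Distance in frame 2: 8.7.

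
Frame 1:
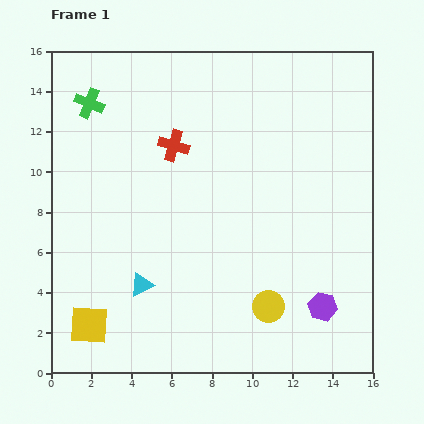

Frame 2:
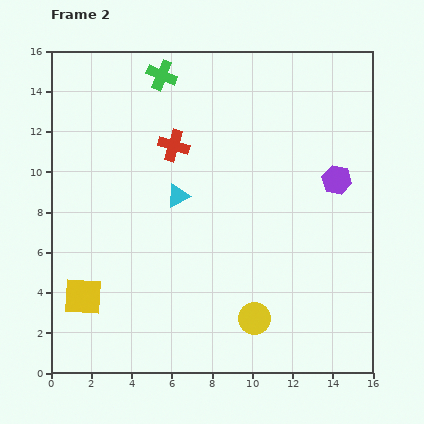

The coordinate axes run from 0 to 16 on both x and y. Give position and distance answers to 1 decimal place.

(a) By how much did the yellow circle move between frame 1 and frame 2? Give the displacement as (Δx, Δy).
(-0.7, -0.6)

The yellow circle was at (10.8, 3.3) in frame 1 and (10.1, 2.7) in frame 2.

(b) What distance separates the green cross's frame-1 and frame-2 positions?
3.9

The green cross moved from (1.9, 13.4) to (5.5, 14.8), a distance of √(3.6² + 1.4²) ≈ 3.9.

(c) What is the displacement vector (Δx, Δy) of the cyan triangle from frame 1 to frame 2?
(1.8, 4.4)

The cyan triangle was at (4.5, 4.4) in frame 1 and (6.3, 8.8) in frame 2.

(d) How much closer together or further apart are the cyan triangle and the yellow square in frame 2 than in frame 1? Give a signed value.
+3.6

Distance in frame 1: 3.3. Distance in frame 2: 6.9.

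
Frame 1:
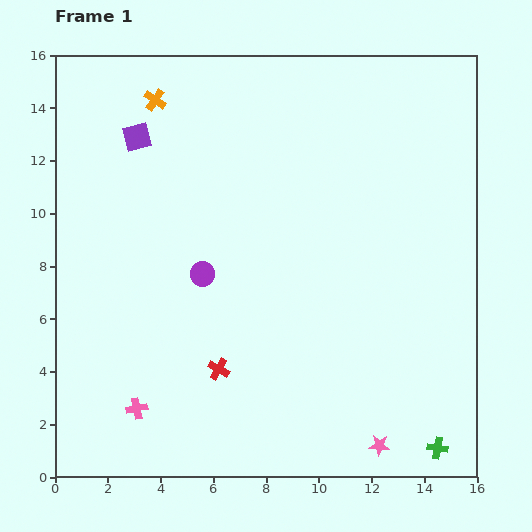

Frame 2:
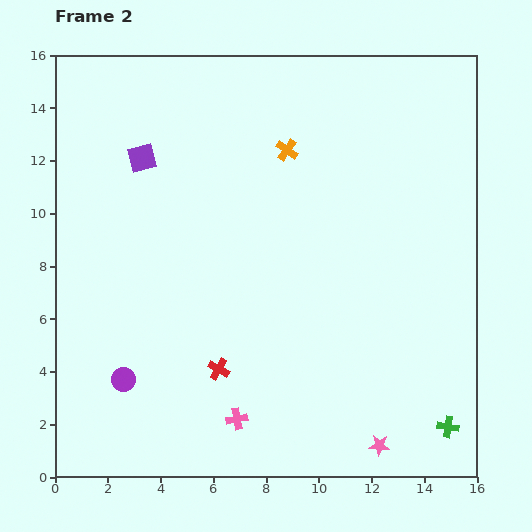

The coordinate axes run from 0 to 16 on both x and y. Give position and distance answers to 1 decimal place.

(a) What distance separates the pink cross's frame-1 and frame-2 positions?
3.8

The pink cross moved from (3.1, 2.6) to (6.9, 2.2), a distance of √(3.8² + 0.4²) ≈ 3.8.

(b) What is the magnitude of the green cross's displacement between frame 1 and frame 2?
0.9

The green cross moved from (14.5, 1.1) to (14.9, 1.9), a distance of √(0.4² + 0.8²) ≈ 0.9.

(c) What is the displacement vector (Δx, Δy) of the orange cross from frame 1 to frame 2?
(5.0, -1.9)

The orange cross was at (3.8, 14.3) in frame 1 and (8.8, 12.4) in frame 2.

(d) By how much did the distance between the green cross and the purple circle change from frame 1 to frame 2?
+1.3

Distance in frame 1: 11.1. Distance in frame 2: 12.4.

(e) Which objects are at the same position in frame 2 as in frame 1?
the red cross, the pink star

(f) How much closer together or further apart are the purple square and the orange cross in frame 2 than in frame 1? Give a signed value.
+3.9

Distance in frame 1: 1.6. Distance in frame 2: 5.5.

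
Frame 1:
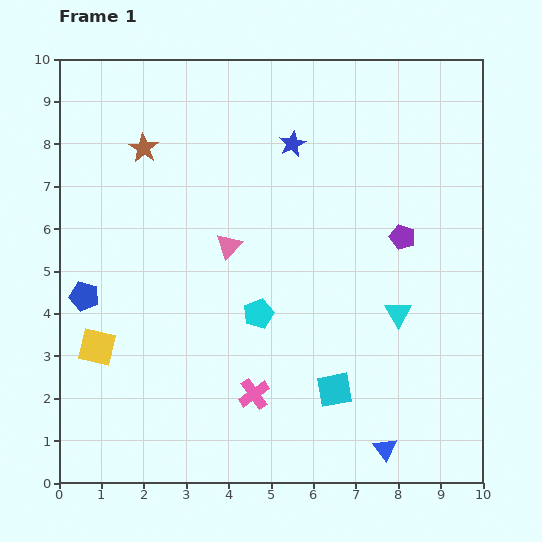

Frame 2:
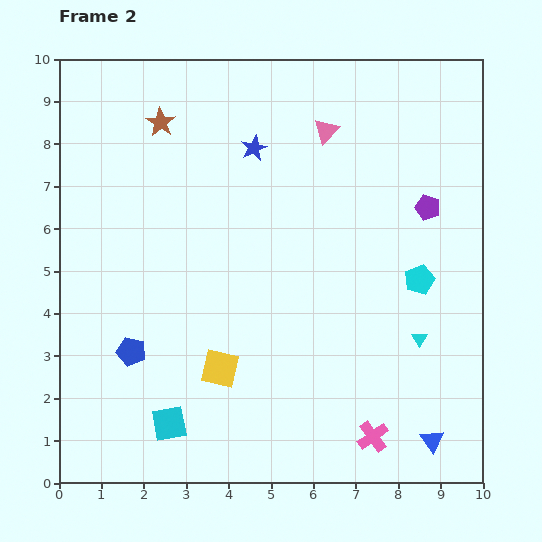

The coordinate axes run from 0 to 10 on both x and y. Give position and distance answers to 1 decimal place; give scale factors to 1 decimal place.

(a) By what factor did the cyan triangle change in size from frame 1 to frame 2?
0.6×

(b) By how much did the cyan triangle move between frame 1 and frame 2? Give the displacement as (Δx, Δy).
(0.5, -0.6)

The cyan triangle was at (8.0, 4.0) in frame 1 and (8.5, 3.4) in frame 2.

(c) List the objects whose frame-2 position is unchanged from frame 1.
none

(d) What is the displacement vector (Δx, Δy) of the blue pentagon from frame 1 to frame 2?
(1.1, -1.3)

The blue pentagon was at (0.6, 4.4) in frame 1 and (1.7, 3.1) in frame 2.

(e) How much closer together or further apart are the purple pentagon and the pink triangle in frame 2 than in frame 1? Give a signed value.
-1.1

Distance in frame 1: 4.1. Distance in frame 2: 3.0.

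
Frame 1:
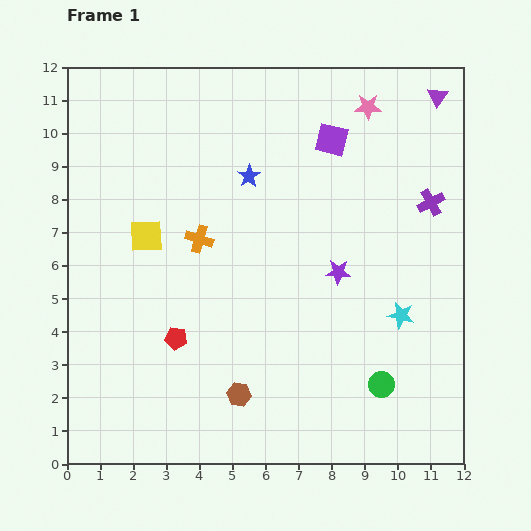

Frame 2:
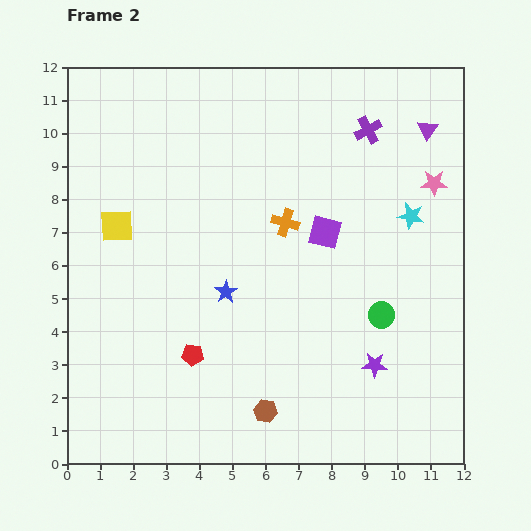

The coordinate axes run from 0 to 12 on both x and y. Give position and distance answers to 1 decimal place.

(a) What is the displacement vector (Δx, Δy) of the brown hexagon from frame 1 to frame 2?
(0.8, -0.5)

The brown hexagon was at (5.2, 2.1) in frame 1 and (6.0, 1.6) in frame 2.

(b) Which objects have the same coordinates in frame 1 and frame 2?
none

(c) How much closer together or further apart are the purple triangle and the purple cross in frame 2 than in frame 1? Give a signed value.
-1.4

Distance in frame 1: 3.2. Distance in frame 2: 1.8.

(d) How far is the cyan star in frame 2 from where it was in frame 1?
3.0

The cyan star moved from (10.1, 4.5) to (10.4, 7.5), a distance of √(0.3² + 3.0²) ≈ 3.0.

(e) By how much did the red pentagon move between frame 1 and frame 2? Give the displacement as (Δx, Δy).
(0.5, -0.5)

The red pentagon was at (3.3, 3.8) in frame 1 and (3.8, 3.3) in frame 2.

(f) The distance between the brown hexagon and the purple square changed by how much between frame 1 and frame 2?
-2.5

Distance in frame 1: 8.2. Distance in frame 2: 5.7.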